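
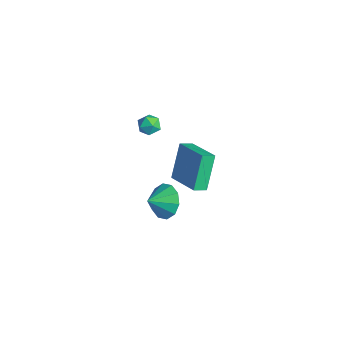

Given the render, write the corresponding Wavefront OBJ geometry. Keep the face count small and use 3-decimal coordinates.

v -2.19 1.295 -1.829
v -2.969 2.13 0.017
v -2.202 2.031 -2.166
v -2.98 2.866 -0.321
v -0.24 1.634 -1.159
v -1.018 2.469 0.686
v -0.251 2.37 -1.497
v -1.03 3.205 0.349
v -2.874 0.398 3.331
v -2.512 0.73 2.872
v -2.168 -0.43 3.288
v -1.806 -0.098 2.829
v -1.829 0.123 3.464
v -2.265 0.635 3.491
v -2.415 -0.335 2.669
v -2.851 0.177 2.696
v -2.228 0.278 2.463
v -1.866 0.561 2.954
v -2.814 -0.261 3.206
v -2.452 0.022 3.697
v -2.316 0.977 -3.929
v -1.943 1.553 -3.082
v -2.184 -0.077 -3.271
v -2.612 1.506 -3.023
v -3.169 1.257 -3.31
v -3.399 0.901 -3.834
v -3.216 0.574 -4.394
v -2.689 0.401 -4.776
v -2.02 0.448 -4.835
v -1.463 0.697 -4.548
v -1.233 1.053 -4.025
v -1.416 1.38 -3.465
f 2 4 1
f 5 2 1
f 1 4 3
f 3 5 1
f 2 8 4
f 6 2 5
f 6 8 2
f 4 8 3
f 7 5 3
f 3 8 7
f 7 6 5
f 8 6 7
f 9 20 14
f 9 14 10
f 9 10 16
f 9 16 19
f 9 19 20
f 10 14 18
f 14 20 13
f 20 19 11
f 19 16 15
f 16 10 17
f 12 18 13
f 12 13 11
f 12 11 15
f 12 15 17
f 12 17 18
f 13 18 14
f 11 13 20
f 15 11 19
f 17 15 16
f 18 17 10
f 22 21 24
f 22 24 23
f 24 21 25
f 24 25 23
f 25 21 26
f 25 26 23
f 26 21 27
f 26 27 23
f 27 21 28
f 27 28 23
f 28 21 29
f 28 29 23
f 29 21 30
f 29 30 23
f 30 21 31
f 30 31 23
f 31 21 32
f 31 32 23
f 32 21 22
f 32 22 23



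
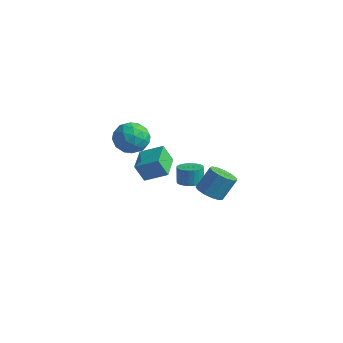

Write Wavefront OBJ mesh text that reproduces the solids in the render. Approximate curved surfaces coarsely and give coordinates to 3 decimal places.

v -2.095 -1.338 -4.677
v -2.539 -1.706 -3.49
v -3.096 0.203 -4.575
v -3.54 -0.165 -3.387
v -0.88 -0.595 -3.993
v -1.324 -0.963 -2.805
v -1.881 0.946 -3.89
v -2.325 0.578 -2.703
v 0.172 0.175 -4.541
v 0.942 0.363 -4.437
v 0.739 0.573 -3.314
v -0.032 0.385 -3.419
v 0.821 0.641 -4.511
v 0.618 0.851 -3.388
v 0.601 0.848 -4.589
v 0.398 1.058 -3.467
v 0.316 0.953 -4.661
v 0.113 1.163 -3.538
v 0.009 0.939 -4.714
v -0.194 1.149 -3.591
v -0.274 0.809 -4.74
v -0.477 1.019 -3.618
v -0.488 0.583 -4.737
v -0.692 0.792 -3.614
v -0.603 0.294 -4.704
v -0.806 0.504 -3.581
v -0.599 -0.013 -4.646
v -0.802 0.197 -3.523
v -0.478 -0.291 -4.572
v -0.681 -0.081 -3.449
v -0.258 -0.498 -4.493
v -0.461 -0.288 -3.371
v 0.027 -0.603 -4.422
v -0.176 -0.393 -3.299
v 0.334 -0.589 -4.369
v 0.131 -0.379 -3.246
v 0.617 -0.459 -4.342
v 0.414 -0.249 -3.22
v 0.832 -0.232 -4.346
v 0.628 -0.023 -3.223
v 0.946 0.056 -4.379
v 0.743 0.266 -3.256
v -3.943 0.17 -1.238
v -3.067 0.263 -2.067
v -4.433 -1.583 -1.953
v -3.557 -1.49 -2.782
v -3.273 -1.629 -1.615
v -2.97 -0.545 -1.173
v -4.53 -0.775 -2.847
v -4.227 0.309 -2.405
v -3.43 -0.321 -3.061
v -2.653 -0.849 -2.3
v -4.847 -0.471 -1.72
v -4.07 -0.999 -0.959
v -3.462 0.371 -1.59
v -4.038 -1.691 -2.43
v -3.871 -1.772 -1.745
v -3.356 -1.718 -2.232
v -3.405 -0.104 -1.064
v -2.89 -0.05 -1.551
v -3.011 -1.162 -1.286
v -4.61 -1.27 -2.469
v -4.095 -1.216 -2.956
v -4.144 0.398 -1.788
v -3.629 0.452 -2.275
v -4.489 -0.158 -2.734
v -3.16 0.082 -2.661
v -3.449 -0.949 -3.082
v -4.02 -0.528 -3.12
v -3.842 0.109 -2.86
v -2.704 -0.228 -2.214
v -2.992 -1.259 -2.634
v -2.825 -1.34 -1.948
v -2.647 -0.703 -1.688
v -2.917 -0.571 -2.798
v -4.508 -0.061 -1.386
v -4.796 -1.092 -1.806
v -4.853 -0.617 -2.332
v -4.675 0.02 -2.072
v -4.051 -0.371 -0.938
v -4.34 -1.402 -1.359
v -3.658 -1.429 -1.16
v -3.48 -0.792 -0.9
v -4.583 -0.749 -1.222
v 3.647 -2.154 -2.631
v 4.427 -1.921 -2.964
v 4.753 -1.092 -1.623
v 3.973 -1.326 -1.289
v 4.105 -1.57 -3.103
v 4.431 -0.741 -1.762
v 3.638 -1.405 -3.092
v 3.964 -0.576 -1.75
v 3.173 -1.477 -2.934
v 3.499 -0.649 -1.592
v 2.859 -1.765 -2.68
v 3.185 -0.936 -1.338
v 2.795 -2.176 -2.41
v 3.121 -1.348 -1.069
v 3.002 -2.581 -2.211
v 3.328 -1.752 -0.869
v 3.413 -2.849 -2.144
v 3.739 -2.021 -0.803
v 3.899 -2.898 -2.233
v 4.225 -2.069 -0.891
v 4.304 -2.71 -2.447
v 4.63 -1.881 -1.106
v 4.501 -2.346 -2.72
v 4.827 -1.517 -1.379
f 2 4 1
f 5 2 1
f 1 4 3
f 3 5 1
f 2 8 4
f 6 2 5
f 6 8 2
f 4 8 3
f 7 5 3
f 3 8 7
f 7 6 5
f 8 6 7
f 10 9 13
f 10 13 11
f 11 13 14
f 11 14 12
f 13 9 15
f 13 15 14
f 14 15 16
f 14 16 12
f 15 9 17
f 15 17 16
f 16 17 18
f 16 18 12
f 17 9 19
f 17 19 18
f 18 19 20
f 18 20 12
f 19 9 21
f 19 21 20
f 20 21 22
f 20 22 12
f 21 9 23
f 21 23 22
f 22 23 24
f 22 24 12
f 23 9 25
f 23 25 24
f 24 25 26
f 24 26 12
f 25 9 27
f 25 27 26
f 26 27 28
f 26 28 12
f 27 9 29
f 27 29 28
f 28 29 30
f 28 30 12
f 29 9 31
f 29 31 30
f 30 31 32
f 30 32 12
f 31 9 33
f 31 33 32
f 32 33 34
f 32 34 12
f 33 9 35
f 33 35 34
f 34 35 36
f 34 36 12
f 35 9 37
f 35 37 36
f 36 37 38
f 36 38 12
f 37 9 39
f 37 39 38
f 38 39 40
f 38 40 12
f 39 9 41
f 39 41 40
f 40 41 42
f 40 42 12
f 41 9 10
f 41 10 42
f 42 10 11
f 42 11 12
f 43 80 59
f 80 54 83
f 59 83 48
f 80 83 59
f 43 59 55
f 59 48 60
f 55 60 44
f 59 60 55
f 43 55 64
f 55 44 65
f 64 65 50
f 55 65 64
f 43 64 76
f 64 50 79
f 76 79 53
f 64 79 76
f 43 76 80
f 76 53 84
f 80 84 54
f 76 84 80
f 44 60 71
f 60 48 74
f 71 74 52
f 60 74 71
f 48 83 61
f 83 54 82
f 61 82 47
f 83 82 61
f 54 84 81
f 84 53 77
f 81 77 45
f 84 77 81
f 53 79 78
f 79 50 66
f 78 66 49
f 79 66 78
f 50 65 70
f 65 44 67
f 70 67 51
f 65 67 70
f 46 72 58
f 72 52 73
f 58 73 47
f 72 73 58
f 46 58 56
f 58 47 57
f 56 57 45
f 58 57 56
f 46 56 63
f 56 45 62
f 63 62 49
f 56 62 63
f 46 63 68
f 63 49 69
f 68 69 51
f 63 69 68
f 46 68 72
f 68 51 75
f 72 75 52
f 68 75 72
f 47 73 61
f 73 52 74
f 61 74 48
f 73 74 61
f 45 57 81
f 57 47 82
f 81 82 54
f 57 82 81
f 49 62 78
f 62 45 77
f 78 77 53
f 62 77 78
f 51 69 70
f 69 49 66
f 70 66 50
f 69 66 70
f 52 75 71
f 75 51 67
f 71 67 44
f 75 67 71
f 86 85 89
f 86 89 87
f 87 89 90
f 87 90 88
f 89 85 91
f 89 91 90
f 90 91 92
f 90 92 88
f 91 85 93
f 91 93 92
f 92 93 94
f 92 94 88
f 93 85 95
f 93 95 94
f 94 95 96
f 94 96 88
f 95 85 97
f 95 97 96
f 96 97 98
f 96 98 88
f 97 85 99
f 97 99 98
f 98 99 100
f 98 100 88
f 99 85 101
f 99 101 100
f 100 101 102
f 100 102 88
f 101 85 103
f 101 103 102
f 102 103 104
f 102 104 88
f 103 85 105
f 103 105 104
f 104 105 106
f 104 106 88
f 105 85 107
f 105 107 106
f 106 107 108
f 106 108 88
f 107 85 86
f 107 86 108
f 108 86 87
f 108 87 88



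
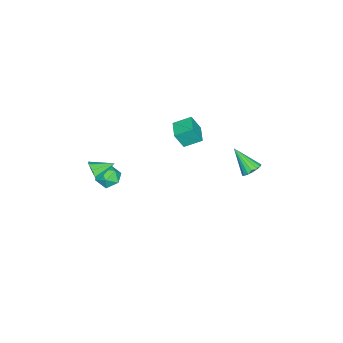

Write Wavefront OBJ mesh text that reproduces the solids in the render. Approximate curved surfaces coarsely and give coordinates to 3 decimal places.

v 1.087 3.749 2.22
v 1.301 4.103 2.612
v 0.793 2.711 3.32
v 1.037 4.168 2.603
v 0.784 4.138 2.506
v 0.6 4.018 2.344
v 0.528 3.836 2.153
v 0.584 3.635 1.978
v 0.756 3.459 1.858
v 1.003 3.35 1.822
v 1.27 3.333 1.876
v 1.495 3.41 2.01
v 1.626 3.565 2.192
v 1.634 3.763 2.38
v 1.517 3.957 2.532
v 3.442 -3.688 1.622
v 3.827 -3.61 2.102
v 2.798 -2.812 1.998
v 3.956 -3.375 1.773
v 3.844 -3.285 1.374
v 3.544 -3.384 1.091
v 3.197 -3.625 1.056
v 2.964 -3.895 1.286
v 2.955 -4.068 1.673
v 3.174 -4.063 2.036
v 3.519 -3.882 2.206
v -0.168 -0.37 2.547
v 0.071 -0.785 3.515
v -0.55 0.481 3.007
v -0.311 0.066 3.974
v 0.771 0.074 2.506
v 1.01 -0.341 3.473
v 0.389 0.925 2.965
v 0.628 0.51 3.933
v 1.644 -2.957 0.041
v 2.092 -3.093 0.609
v 2.148 -3.847 -0.569
v 2.596 -3.983 -0.001
v 1.876 -4.125 0.056
v 1.565 -3.575 0.433
v 2.675 -3.365 -0.393
v 2.364 -2.815 -0.016
v 2.73 -3.345 0.341
v 2.236 -3.815 0.618
v 2.004 -3.125 -0.578
v 1.51 -3.595 -0.301
f 2 1 4
f 2 4 3
f 4 1 5
f 4 5 3
f 5 1 6
f 5 6 3
f 6 1 7
f 6 7 3
f 7 1 8
f 7 8 3
f 8 1 9
f 8 9 3
f 9 1 10
f 9 10 3
f 10 1 11
f 10 11 3
f 11 1 12
f 11 12 3
f 12 1 13
f 12 13 3
f 13 1 14
f 13 14 3
f 14 1 15
f 14 15 3
f 15 1 2
f 15 2 3
f 17 16 19
f 17 19 18
f 19 16 20
f 19 20 18
f 20 16 21
f 20 21 18
f 21 16 22
f 21 22 18
f 22 16 23
f 22 23 18
f 23 16 24
f 23 24 18
f 24 16 25
f 24 25 18
f 25 16 26
f 25 26 18
f 26 16 17
f 26 17 18
f 28 30 27
f 31 28 27
f 27 30 29
f 29 31 27
f 28 34 30
f 32 28 31
f 32 34 28
f 30 34 29
f 33 31 29
f 29 34 33
f 33 32 31
f 34 32 33
f 35 46 40
f 35 40 36
f 35 36 42
f 35 42 45
f 35 45 46
f 36 40 44
f 40 46 39
f 46 45 37
f 45 42 41
f 42 36 43
f 38 44 39
f 38 39 37
f 38 37 41
f 38 41 43
f 38 43 44
f 39 44 40
f 37 39 46
f 41 37 45
f 43 41 42
f 44 43 36



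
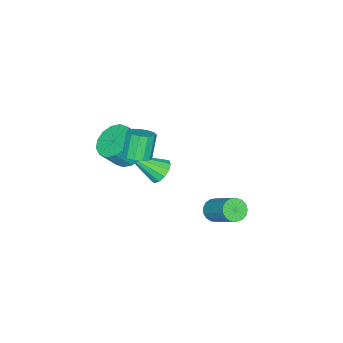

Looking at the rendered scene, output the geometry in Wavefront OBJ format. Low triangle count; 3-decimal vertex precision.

v 2.45 -1.199 0.149
v 3.016 -0.969 0.47
v 2.396 -1.09 1.651
v 1.83 -1.321 1.331
v 2.8 -0.655 0.389
v 2.18 -0.777 1.57
v 2.474 -0.515 0.232
v 1.854 -0.636 1.414
v 2.139 -0.592 0.049
v 1.52 -0.713 1.23
v 1.904 -0.861 -0.103
v 1.284 -0.982 1.079
v 1.842 -1.238 -0.174
v 1.222 -1.359 1.008
v 1.972 -1.603 -0.143
v 1.353 -1.724 1.039
v 2.255 -1.84 -0.019
v 1.635 -1.961 1.163
v 2.599 -1.873 0.158
v 1.98 -1.994 1.34
v 2.896 -1.692 0.333
v 2.276 -1.814 1.515
v 3.052 -1.355 0.449
v 2.432 -1.477 1.631
v 0.456 1.772 -4.076
v 0.783 2.061 -4.545
v 1.39 3.437 -3.272
v 1.064 3.148 -2.804
v 0.507 2.193 -4.556
v 1.114 3.569 -3.283
v 0.219 2.229 -4.457
v 0.826 3.605 -3.184
v -0.014 2.16 -4.271
v 0.593 3.535 -2.998
v -0.14 2.002 -4.04
v 0.467 3.377 -2.767
v -0.129 1.791 -3.818
v 0.478 3.167 -2.545
v 0.017 1.576 -3.655
v 0.624 2.952 -2.382
v 0.262 1.406 -3.588
v 0.87 2.782 -2.316
v 0.553 1.32 -3.634
v 1.16 2.696 -2.361
v 0.821 1.337 -3.78
v 1.428 2.713 -2.508
v 1.006 1.454 -3.995
v 1.613 2.83 -2.722
v 1.065 1.644 -4.228
v 1.672 3.02 -2.955
v 0.984 1.863 -4.427
v 1.591 3.239 -3.154
v -1.18 -2.171 -4.469
v -0.518 -1.849 -4.547
v -0.32 -3.609 -3.091
v -0.706 -1.656 -4.228
v -1.044 -1.627 -3.986
v -1.425 -1.77 -3.898
v -1.729 -2.04 -3.99
v -1.858 -2.352 -4.235
v -1.772 -2.606 -4.554
v -1.498 -2.722 -4.846
v -1.123 -2.663 -5.019
v -0.766 -2.448 -5.016
v -0.54 -2.144 -4.841
v 0.673 -2.718 -1.593
v 1.084 -3.417 -2.177
v 1.719 -3.901 -1.151
v 1.307 -3.202 -0.567
v 1.414 -3.019 -2.193
v 2.048 -3.503 -1.167
v 1.545 -2.539 -2.048
v 2.18 -3.023 -1.022
v 1.442 -2.108 -1.781
v 2.077 -2.592 -0.755
v 1.134 -1.84 -1.464
v 1.768 -2.324 -0.438
v 0.701 -1.807 -1.181
v 1.336 -2.291 -0.155
v 0.261 -2.019 -1.009
v 0.896 -2.503 0.017
v -0.068 -2.417 -0.993
v 0.566 -2.901 0.033
v -0.2 -2.897 -1.138
v 0.435 -3.381 -0.112
v -0.097 -3.328 -1.405
v 0.538 -3.812 -0.379
v 0.212 -3.596 -1.722
v 0.846 -4.08 -0.696
v 0.644 -3.629 -2.005
v 1.279 -4.113 -0.979
f 2 1 5
f 2 5 3
f 3 5 6
f 3 6 4
f 5 1 7
f 5 7 6
f 6 7 8
f 6 8 4
f 7 1 9
f 7 9 8
f 8 9 10
f 8 10 4
f 9 1 11
f 9 11 10
f 10 11 12
f 10 12 4
f 11 1 13
f 11 13 12
f 12 13 14
f 12 14 4
f 13 1 15
f 13 15 14
f 14 15 16
f 14 16 4
f 15 1 17
f 15 17 16
f 16 17 18
f 16 18 4
f 17 1 19
f 17 19 18
f 18 19 20
f 18 20 4
f 19 1 21
f 19 21 20
f 20 21 22
f 20 22 4
f 21 1 23
f 21 23 22
f 22 23 24
f 22 24 4
f 23 1 2
f 23 2 24
f 24 2 3
f 24 3 4
f 26 25 29
f 26 29 27
f 27 29 30
f 27 30 28
f 29 25 31
f 29 31 30
f 30 31 32
f 30 32 28
f 31 25 33
f 31 33 32
f 32 33 34
f 32 34 28
f 33 25 35
f 33 35 34
f 34 35 36
f 34 36 28
f 35 25 37
f 35 37 36
f 36 37 38
f 36 38 28
f 37 25 39
f 37 39 38
f 38 39 40
f 38 40 28
f 39 25 41
f 39 41 40
f 40 41 42
f 40 42 28
f 41 25 43
f 41 43 42
f 42 43 44
f 42 44 28
f 43 25 45
f 43 45 44
f 44 45 46
f 44 46 28
f 45 25 47
f 45 47 46
f 46 47 48
f 46 48 28
f 47 25 49
f 47 49 48
f 48 49 50
f 48 50 28
f 49 25 51
f 49 51 50
f 50 51 52
f 50 52 28
f 51 25 26
f 51 26 52
f 52 26 27
f 52 27 28
f 54 53 56
f 54 56 55
f 56 53 57
f 56 57 55
f 57 53 58
f 57 58 55
f 58 53 59
f 58 59 55
f 59 53 60
f 59 60 55
f 60 53 61
f 60 61 55
f 61 53 62
f 61 62 55
f 62 53 63
f 62 63 55
f 63 53 64
f 63 64 55
f 64 53 65
f 64 65 55
f 65 53 54
f 65 54 55
f 67 66 70
f 67 70 68
f 68 70 71
f 68 71 69
f 70 66 72
f 70 72 71
f 71 72 73
f 71 73 69
f 72 66 74
f 72 74 73
f 73 74 75
f 73 75 69
f 74 66 76
f 74 76 75
f 75 76 77
f 75 77 69
f 76 66 78
f 76 78 77
f 77 78 79
f 77 79 69
f 78 66 80
f 78 80 79
f 79 80 81
f 79 81 69
f 80 66 82
f 80 82 81
f 81 82 83
f 81 83 69
f 82 66 84
f 82 84 83
f 83 84 85
f 83 85 69
f 84 66 86
f 84 86 85
f 85 86 87
f 85 87 69
f 86 66 88
f 86 88 87
f 87 88 89
f 87 89 69
f 88 66 90
f 88 90 89
f 89 90 91
f 89 91 69
f 90 66 67
f 90 67 91
f 91 67 68
f 91 68 69



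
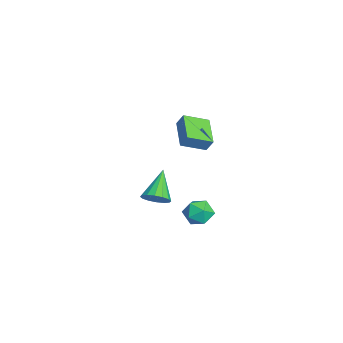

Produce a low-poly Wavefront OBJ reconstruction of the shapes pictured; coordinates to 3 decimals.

v 2.346 3.074 -1.33
v 2.867 3.73 -0.964
v 3.353 2.87 -2.396
v 3.874 3.526 -2.03
v 3.763 2.732 -1.59
v 3.141 2.858 -0.931
v 3.079 3.742 -2.429
v 2.457 3.868 -1.77
v 3.32 4.143 -1.643
v 3.743 3.519 -1.124
v 2.477 3.081 -2.236
v 2.9 2.457 -1.717
v 0.999 2.34 3.842
v 1.242 2.678 4.572
v 0.778 3.704 3.284
v 1.021 4.042 4.014
v 2.739 2.378 3.246
v 2.982 2.716 3.976
v 2.518 3.742 2.688
v 2.761 4.08 3.418
v -1.448 1.422 -3.618
v -0.973 2.092 -3.363
v -2.932 1.958 -2.262
v -1.222 2.248 -3.697
v -1.532 2.182 -4.01
v -1.819 1.913 -4.218
v -2.007 1.512 -4.265
v -2.045 1.087 -4.139
v -1.923 0.752 -3.873
v -1.674 0.596 -3.538
v -1.364 0.661 -3.225
v -1.077 0.93 -3.017
v -0.889 1.331 -2.97
v -0.851 1.756 -3.097
f 1 12 6
f 1 6 2
f 1 2 8
f 1 8 11
f 1 11 12
f 2 6 10
f 6 12 5
f 12 11 3
f 11 8 7
f 8 2 9
f 4 10 5
f 4 5 3
f 4 3 7
f 4 7 9
f 4 9 10
f 5 10 6
f 3 5 12
f 7 3 11
f 9 7 8
f 10 9 2
f 14 16 13
f 17 14 13
f 13 16 15
f 15 17 13
f 14 20 16
f 18 14 17
f 18 20 14
f 16 20 15
f 19 17 15
f 15 20 19
f 19 18 17
f 20 18 19
f 22 21 24
f 22 24 23
f 24 21 25
f 24 25 23
f 25 21 26
f 25 26 23
f 26 21 27
f 26 27 23
f 27 21 28
f 27 28 23
f 28 21 29
f 28 29 23
f 29 21 30
f 29 30 23
f 30 21 31
f 30 31 23
f 31 21 32
f 31 32 23
f 32 21 33
f 32 33 23
f 33 21 34
f 33 34 23
f 34 21 22
f 34 22 23



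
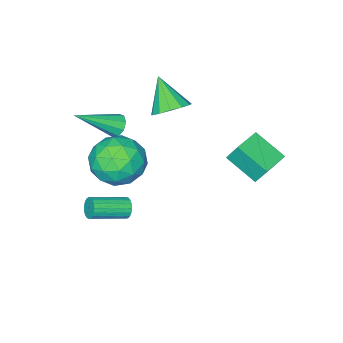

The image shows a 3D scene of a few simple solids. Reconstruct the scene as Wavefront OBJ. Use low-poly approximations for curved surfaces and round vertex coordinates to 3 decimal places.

v 1.211 -1.418 2.48
v 1.567 -1.273 2.074
v 2.809 -2.102 3.64
v 1.518 -0.98 2.315
v 1.325 -0.891 2.634
v 1.078 -1.049 2.881
v 0.893 -1.38 2.94
v 0.857 -1.728 2.785
v 0.986 -1.931 2.487
v 1.22 -1.894 2.186
v 1.45 -1.634 2.023
v -1.087 -0.828 2.49
v -0.622 -0.358 3.024
v -1.373 -1.932 3.71
v -1.072 -0.2 3.062
v -1.527 -0.241 2.918
v -1.843 -0.468 2.639
v -1.918 -0.81 2.312
v -1.73 -1.157 2.042
v -1.338 -1.401 1.914
v -0.866 -1.462 1.968
v -0.465 -1.322 2.189
v -0.261 -1.025 2.505
v -0.319 -0.666 2.816
v -2.653 1.741 1.172
v -2.786 2.22 2.086
v -2.933 3.101 0.418
v -3.065 3.58 1.331
v -1.395 2.02 1.209
v -1.527 2.499 2.122
v -1.674 3.38 0.454
v -1.807 3.859 1.368
v 1.471 0.091 2.169
v 2.598 0.302 1.723
v 1.262 -1.442 0.917
v 2.389 -1.231 0.471
v 2.251 -1.655 1.617
v 2.38 -0.708 2.391
v 1.48 -0.432 0.249
v 1.609 0.515 1.023
v 2.604 -0.022 0.536
v 3.08 -0.777 1.382
v 0.78 -0.363 1.258
v 1.256 -1.118 2.104
v 2.053 0.331 2.056
v 1.807 -1.471 0.584
v 1.726 -1.72 1.258
v 2.388 -1.596 0.996
v 1.924 -0.262 2.449
v 2.587 -0.138 2.187
v 2.383 -1.289 2.124
v 1.273 -1.002 0.453
v 1.936 -0.878 0.191
v 1.472 0.456 1.644
v 2.134 0.58 1.382
v 1.477 0.149 0.516
v 2.718 0.265 1.096
v 2.596 -0.636 0.36
v 2.062 -0.167 0.23
v 2.137 0.39 0.685
v 2.998 -0.179 1.593
v 2.876 -1.08 0.857
v 2.794 -1.33 1.531
v 2.87 -0.773 1.986
v 3.002 -0.369 0.896
v 0.984 -0.06 1.783
v 0.862 -0.961 1.047
v 0.99 -0.367 0.654
v 1.066 0.19 1.109
v 1.264 -0.504 2.28
v 1.142 -1.405 1.544
v 1.723 -1.53 1.955
v 1.798 -0.973 2.41
v 0.858 -0.771 1.744
v 1.815 -0.242 -1.589
v 2.042 -0.032 -1.982
v 3.452 -0.628 -1.484
v 3.225 -0.838 -1.091
v 2.055 0.118 -1.839
v 3.466 -0.478 -1.341
v 2.027 0.206 -1.653
v 3.437 -0.39 -1.155
v 1.962 0.217 -1.456
v 3.372 -0.379 -0.958
v 1.871 0.148 -1.282
v 3.282 -0.448 -0.784
v 1.771 0.012 -1.161
v 3.181 -0.584 -0.663
v 1.678 -0.168 -1.114
v 3.089 -0.764 -0.616
v 1.609 -0.361 -1.149
v 3.02 -0.957 -0.651
v 1.576 -0.533 -1.26
v 2.986 -1.129 -0.762
v 1.584 -0.655 -1.429
v 2.994 -1.251 -0.931
v 1.631 -0.706 -1.624
v 3.042 -1.302 -1.126
v 1.711 -0.676 -1.814
v 3.121 -1.272 -1.316
v 1.808 -0.572 -1.965
v 3.219 -1.167 -1.467
v 1.907 -0.41 -2.051
v 3.317 -1.006 -1.553
v 1.99 -0.219 -2.057
v 3.4 -0.815 -1.559
f 2 1 4
f 2 4 3
f 4 1 5
f 4 5 3
f 5 1 6
f 5 6 3
f 6 1 7
f 6 7 3
f 7 1 8
f 7 8 3
f 8 1 9
f 8 9 3
f 9 1 10
f 9 10 3
f 10 1 11
f 10 11 3
f 11 1 2
f 11 2 3
f 13 12 15
f 13 15 14
f 15 12 16
f 15 16 14
f 16 12 17
f 16 17 14
f 17 12 18
f 17 18 14
f 18 12 19
f 18 19 14
f 19 12 20
f 19 20 14
f 20 12 21
f 20 21 14
f 21 12 22
f 21 22 14
f 22 12 23
f 22 23 14
f 23 12 24
f 23 24 14
f 24 12 13
f 24 13 14
f 26 28 25
f 29 26 25
f 25 28 27
f 27 29 25
f 26 32 28
f 30 26 29
f 30 32 26
f 28 32 27
f 31 29 27
f 27 32 31
f 31 30 29
f 32 30 31
f 33 70 49
f 70 44 73
f 49 73 38
f 70 73 49
f 33 49 45
f 49 38 50
f 45 50 34
f 49 50 45
f 33 45 54
f 45 34 55
f 54 55 40
f 45 55 54
f 33 54 66
f 54 40 69
f 66 69 43
f 54 69 66
f 33 66 70
f 66 43 74
f 70 74 44
f 66 74 70
f 34 50 61
f 50 38 64
f 61 64 42
f 50 64 61
f 38 73 51
f 73 44 72
f 51 72 37
f 73 72 51
f 44 74 71
f 74 43 67
f 71 67 35
f 74 67 71
f 43 69 68
f 69 40 56
f 68 56 39
f 69 56 68
f 40 55 60
f 55 34 57
f 60 57 41
f 55 57 60
f 36 62 48
f 62 42 63
f 48 63 37
f 62 63 48
f 36 48 46
f 48 37 47
f 46 47 35
f 48 47 46
f 36 46 53
f 46 35 52
f 53 52 39
f 46 52 53
f 36 53 58
f 53 39 59
f 58 59 41
f 53 59 58
f 36 58 62
f 58 41 65
f 62 65 42
f 58 65 62
f 37 63 51
f 63 42 64
f 51 64 38
f 63 64 51
f 35 47 71
f 47 37 72
f 71 72 44
f 47 72 71
f 39 52 68
f 52 35 67
f 68 67 43
f 52 67 68
f 41 59 60
f 59 39 56
f 60 56 40
f 59 56 60
f 42 65 61
f 65 41 57
f 61 57 34
f 65 57 61
f 76 75 79
f 76 79 77
f 77 79 80
f 77 80 78
f 79 75 81
f 79 81 80
f 80 81 82
f 80 82 78
f 81 75 83
f 81 83 82
f 82 83 84
f 82 84 78
f 83 75 85
f 83 85 84
f 84 85 86
f 84 86 78
f 85 75 87
f 85 87 86
f 86 87 88
f 86 88 78
f 87 75 89
f 87 89 88
f 88 89 90
f 88 90 78
f 89 75 91
f 89 91 90
f 90 91 92
f 90 92 78
f 91 75 93
f 91 93 92
f 92 93 94
f 92 94 78
f 93 75 95
f 93 95 94
f 94 95 96
f 94 96 78
f 95 75 97
f 95 97 96
f 96 97 98
f 96 98 78
f 97 75 99
f 97 99 98
f 98 99 100
f 98 100 78
f 99 75 101
f 99 101 100
f 100 101 102
f 100 102 78
f 101 75 103
f 101 103 102
f 102 103 104
f 102 104 78
f 103 75 105
f 103 105 104
f 104 105 106
f 104 106 78
f 105 75 76
f 105 76 106
f 106 76 77
f 106 77 78



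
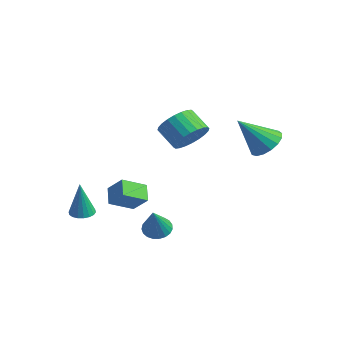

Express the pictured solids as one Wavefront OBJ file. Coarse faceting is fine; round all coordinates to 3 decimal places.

v 0.674 -2.888 -2.984
v 0.348 -4.053 -2.362
v -0.021 -2.409 -2.449
v -0.347 -3.574 -1.827
v 1.467 -2.666 -2.153
v 1.141 -3.831 -1.531
v 0.772 -2.187 -1.618
v 0.446 -3.352 -0.996
v -1.4 2.247 -0.841
v -0.84 2.515 -0.007
v -1.96 2.421 0.775
v -2.52 2.153 -0.059
v -0.963 2.879 -0.14
v -2.084 2.784 0.643
v -1.153 3.145 -0.379
v -2.273 3.051 0.403
v -1.38 3.276 -0.689
v -2.501 3.182 0.093
v -1.61 3.249 -1.022
v -2.731 3.155 -0.24
v -1.808 3.07 -1.328
v -2.929 2.976 -0.545
v -1.944 2.766 -1.559
v -3.065 2.672 -0.777
v -1.998 2.383 -1.681
v -3.118 2.289 -0.899
v -1.96 1.979 -1.675
v -3.08 1.885 -0.893
v -1.836 1.616 -1.543
v -2.957 1.521 -0.76
v -1.647 1.349 -1.303
v -2.767 1.255 -0.521
v -1.419 1.218 -0.993
v -2.54 1.124 -0.211
v -1.189 1.245 -0.66
v -2.31 1.151 0.122
v -0.991 1.424 -0.355
v -2.112 1.33 0.428
v -0.855 1.728 -0.123
v -1.976 1.634 0.659
v -0.802 2.111 -0.001
v -1.922 2.017 0.781
v 1.98 -2.55 -3.769
v 2.631 -2.315 -3.925
v 2.62 -3.29 -2.211
v 2.52 -2.089 -3.772
v 2.315 -1.942 -3.618
v 2.052 -1.901 -3.49
v 1.776 -1.971 -3.41
v 1.536 -2.142 -3.393
v 1.373 -2.383 -3.44
v 1.314 -2.653 -3.544
v 1.371 -2.905 -3.687
v 1.532 -3.096 -3.845
v 1.772 -3.192 -3.989
v 2.047 -3.177 -4.095
v 2.31 -3.053 -4.144
v 2.517 -2.843 -4.129
v 2.63 -2.581 -4.052
v 3.743 2.417 0.803
v 4.341 1.732 0.566
v 3.037 1.263 2.357
v 4.574 1.982 0.858
v 4.617 2.332 1.137
v 4.46 2.702 1.34
v 4.138 3.006 1.42
v 3.726 3.175 1.358
v 3.317 3.171 1.17
v 3.006 2.994 0.897
v 2.864 2.684 0.603
v 2.923 2.314 0.354
v 3.17 1.967 0.209
v 3.548 1.723 0.199
v 3.971 1.638 0.328
v -2.422 -3.542 -4.351
v -2.062 -4.069 -4.405
v -2.358 -3.698 -2.389
v -1.868 -3.86 -4.395
v -1.784 -3.589 -4.376
v -1.826 -3.308 -4.352
v -1.986 -3.074 -4.328
v -2.232 -2.932 -4.309
v -2.516 -2.911 -4.298
v -2.781 -3.015 -4.298
v -2.975 -3.223 -4.308
v -3.06 -3.495 -4.327
v -3.018 -3.775 -4.351
v -2.858 -4.01 -4.375
v -2.611 -4.152 -4.394
v -2.328 -4.173 -4.405
f 2 4 1
f 5 2 1
f 1 4 3
f 3 5 1
f 2 8 4
f 6 2 5
f 6 8 2
f 4 8 3
f 7 5 3
f 3 8 7
f 7 6 5
f 8 6 7
f 10 9 13
f 10 13 11
f 11 13 14
f 11 14 12
f 13 9 15
f 13 15 14
f 14 15 16
f 14 16 12
f 15 9 17
f 15 17 16
f 16 17 18
f 16 18 12
f 17 9 19
f 17 19 18
f 18 19 20
f 18 20 12
f 19 9 21
f 19 21 20
f 20 21 22
f 20 22 12
f 21 9 23
f 21 23 22
f 22 23 24
f 22 24 12
f 23 9 25
f 23 25 24
f 24 25 26
f 24 26 12
f 25 9 27
f 25 27 26
f 26 27 28
f 26 28 12
f 27 9 29
f 27 29 28
f 28 29 30
f 28 30 12
f 29 9 31
f 29 31 30
f 30 31 32
f 30 32 12
f 31 9 33
f 31 33 32
f 32 33 34
f 32 34 12
f 33 9 35
f 33 35 34
f 34 35 36
f 34 36 12
f 35 9 37
f 35 37 36
f 36 37 38
f 36 38 12
f 37 9 39
f 37 39 38
f 38 39 40
f 38 40 12
f 39 9 41
f 39 41 40
f 40 41 42
f 40 42 12
f 41 9 10
f 41 10 42
f 42 10 11
f 42 11 12
f 44 43 46
f 44 46 45
f 46 43 47
f 46 47 45
f 47 43 48
f 47 48 45
f 48 43 49
f 48 49 45
f 49 43 50
f 49 50 45
f 50 43 51
f 50 51 45
f 51 43 52
f 51 52 45
f 52 43 53
f 52 53 45
f 53 43 54
f 53 54 45
f 54 43 55
f 54 55 45
f 55 43 56
f 55 56 45
f 56 43 57
f 56 57 45
f 57 43 58
f 57 58 45
f 58 43 59
f 58 59 45
f 59 43 44
f 59 44 45
f 61 60 63
f 61 63 62
f 63 60 64
f 63 64 62
f 64 60 65
f 64 65 62
f 65 60 66
f 65 66 62
f 66 60 67
f 66 67 62
f 67 60 68
f 67 68 62
f 68 60 69
f 68 69 62
f 69 60 70
f 69 70 62
f 70 60 71
f 70 71 62
f 71 60 72
f 71 72 62
f 72 60 73
f 72 73 62
f 73 60 74
f 73 74 62
f 74 60 61
f 74 61 62
f 76 75 78
f 76 78 77
f 78 75 79
f 78 79 77
f 79 75 80
f 79 80 77
f 80 75 81
f 80 81 77
f 81 75 82
f 81 82 77
f 82 75 83
f 82 83 77
f 83 75 84
f 83 84 77
f 84 75 85
f 84 85 77
f 85 75 86
f 85 86 77
f 86 75 87
f 86 87 77
f 87 75 88
f 87 88 77
f 88 75 89
f 88 89 77
f 89 75 90
f 89 90 77
f 90 75 76
f 90 76 77



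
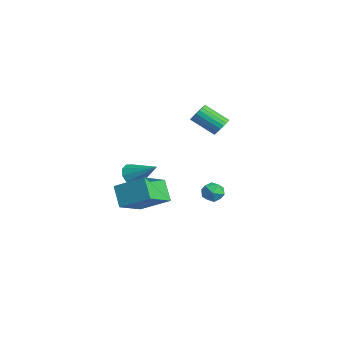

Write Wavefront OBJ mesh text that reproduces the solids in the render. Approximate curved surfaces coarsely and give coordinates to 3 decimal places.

v -2.768 3.91 2.088
v -2.513 4.218 2.65
v -3.398 3.078 3.675
v -3.652 2.77 3.112
v -2.755 4.366 2.605
v -3.64 3.226 3.63
v -2.999 4.435 2.471
v -3.884 3.295 3.496
v -3.203 4.413 2.271
v -4.088 3.273 3.296
v -3.332 4.304 2.039
v -4.217 3.164 3.064
v -3.363 4.127 1.815
v -4.248 2.987 2.84
v -3.291 3.913 1.638
v -4.176 2.773 2.663
v -3.129 3.698 1.539
v -4.014 2.558 2.564
v -2.904 3.52 1.535
v -3.789 2.38 2.56
v -2.656 3.409 1.627
v -3.541 2.269 2.652
v -2.427 3.385 1.798
v -3.312 2.245 2.823
v -2.257 3.451 2.019
v -3.141 2.312 3.044
v -2.175 3.597 2.252
v -3.06 2.458 3.277
v -2.195 3.798 2.456
v -3.08 2.658 3.481
v -2.315 4.017 2.597
v -3.2 2.877 3.622
v 3.883 -4.63 0.369
v 2.913 -4.6 1.474
v 2.858 -3.097 -0.572
v 1.889 -3.067 0.533
v 4.991 -3.313 1.307
v 4.022 -3.283 2.412
v 3.967 -1.78 0.366
v 2.997 -1.75 1.471
v 1.689 1.572 -0.584
v 2.357 1.768 -0.884
v 2.263 0.852 0.224
v 2.931 1.048 -0.076
v 2.526 1.557 0.311
v 2.171 2.002 -0.188
v 2.449 0.618 -0.472
v 2.094 1.063 -0.971
v 2.826 1.178 -0.814
v 2.873 1.758 -0.331
v 1.747 0.862 -0.329
v 1.794 1.442 0.154
v -3.043 -1.435 -0.996
v -2.642 -1.185 -1.703
v -1.737 -0.445 0.096
v -3.009 -0.827 -1.589
v -3.389 -0.7 -1.249
v -3.637 -0.855 -0.812
v -3.658 -1.231 -0.446
v -3.445 -1.685 -0.29
v -3.078 -2.043 -0.404
v -2.698 -2.169 -0.744
v -2.45 -2.015 -1.18
v -2.429 -1.639 -1.547
f 2 1 5
f 2 5 3
f 3 5 6
f 3 6 4
f 5 1 7
f 5 7 6
f 6 7 8
f 6 8 4
f 7 1 9
f 7 9 8
f 8 9 10
f 8 10 4
f 9 1 11
f 9 11 10
f 10 11 12
f 10 12 4
f 11 1 13
f 11 13 12
f 12 13 14
f 12 14 4
f 13 1 15
f 13 15 14
f 14 15 16
f 14 16 4
f 15 1 17
f 15 17 16
f 16 17 18
f 16 18 4
f 17 1 19
f 17 19 18
f 18 19 20
f 18 20 4
f 19 1 21
f 19 21 20
f 20 21 22
f 20 22 4
f 21 1 23
f 21 23 22
f 22 23 24
f 22 24 4
f 23 1 25
f 23 25 24
f 24 25 26
f 24 26 4
f 25 1 27
f 25 27 26
f 26 27 28
f 26 28 4
f 27 1 29
f 27 29 28
f 28 29 30
f 28 30 4
f 29 1 31
f 29 31 30
f 30 31 32
f 30 32 4
f 31 1 2
f 31 2 32
f 32 2 3
f 32 3 4
f 34 36 33
f 37 34 33
f 33 36 35
f 35 37 33
f 34 40 36
f 38 34 37
f 38 40 34
f 36 40 35
f 39 37 35
f 35 40 39
f 39 38 37
f 40 38 39
f 41 52 46
f 41 46 42
f 41 42 48
f 41 48 51
f 41 51 52
f 42 46 50
f 46 52 45
f 52 51 43
f 51 48 47
f 48 42 49
f 44 50 45
f 44 45 43
f 44 43 47
f 44 47 49
f 44 49 50
f 45 50 46
f 43 45 52
f 47 43 51
f 49 47 48
f 50 49 42
f 54 53 56
f 54 56 55
f 56 53 57
f 56 57 55
f 57 53 58
f 57 58 55
f 58 53 59
f 58 59 55
f 59 53 60
f 59 60 55
f 60 53 61
f 60 61 55
f 61 53 62
f 61 62 55
f 62 53 63
f 62 63 55
f 63 53 64
f 63 64 55
f 64 53 54
f 64 54 55



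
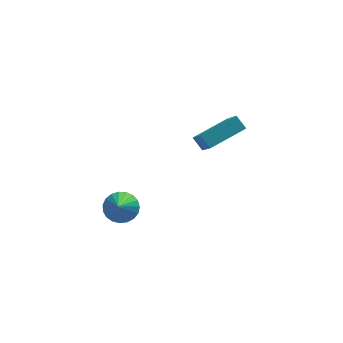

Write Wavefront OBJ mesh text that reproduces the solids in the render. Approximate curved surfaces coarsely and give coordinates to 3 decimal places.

v -2.252 -2.131 2.118
v -1.737 -2.626 1.715
v -2.508 -3.609 3.602
v -1.525 -2.456 1.92
v -1.439 -2.229 2.161
v -1.493 -1.986 2.393
v -1.679 -1.768 2.578
v -1.964 -1.613 2.684
v -2.298 -1.547 2.691
v -2.625 -1.582 2.6
v -2.887 -1.713 2.425
v -3.039 -1.916 2.197
v -3.055 -2.156 1.955
v -2.933 -2.391 1.741
v -2.692 -2.582 1.593
v -2.376 -2.695 1.535
v -2.038 -2.711 1.578
v 2.004 2.639 1.504
v 2.209 1.481 2.647
v 1.612 3.117 2.059
v 1.817 1.959 3.201
v 3.783 3.481 2.039
v 3.988 2.323 3.181
v 3.391 3.959 2.593
v 3.596 2.801 3.736
f 2 1 4
f 2 4 3
f 4 1 5
f 4 5 3
f 5 1 6
f 5 6 3
f 6 1 7
f 6 7 3
f 7 1 8
f 7 8 3
f 8 1 9
f 8 9 3
f 9 1 10
f 9 10 3
f 10 1 11
f 10 11 3
f 11 1 12
f 11 12 3
f 12 1 13
f 12 13 3
f 13 1 14
f 13 14 3
f 14 1 15
f 14 15 3
f 15 1 16
f 15 16 3
f 16 1 17
f 16 17 3
f 17 1 2
f 17 2 3
f 19 21 18
f 22 19 18
f 18 21 20
f 20 22 18
f 19 25 21
f 23 19 22
f 23 25 19
f 21 25 20
f 24 22 20
f 20 25 24
f 24 23 22
f 25 23 24



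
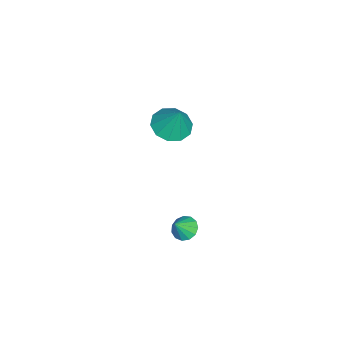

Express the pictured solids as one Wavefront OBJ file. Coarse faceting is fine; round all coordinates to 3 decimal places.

v -3.704 -3.738 2.308
v -2.78 -4.308 2.217
v -3.216 -3.202 3.912
v -2.668 -3.689 1.976
v -2.952 -3.089 1.862
v -3.523 -2.737 1.918
v -4.164 -2.767 2.124
v -4.629 -3.169 2.4
v -4.741 -3.787 2.641
v -4.457 -4.388 2.755
v -3.886 -4.74 2.698
v -3.245 -4.709 2.493
v -1.561 -2.574 -3.998
v -0.973 -2.192 -4.233
v -0.939 -2.946 -3.042
v -1.192 -1.933 -3.99
v -1.528 -1.878 -3.75
v -1.875 -2.044 -3.588
v -2.122 -2.378 -3.557
v -2.191 -2.775 -3.666
v -2.061 -3.108 -3.88
v -1.772 -3.271 -4.132
v -1.416 -3.214 -4.341
v -1.106 -2.953 -4.442
v -0.941 -2.572 -4.401
f 2 1 4
f 2 4 3
f 4 1 5
f 4 5 3
f 5 1 6
f 5 6 3
f 6 1 7
f 6 7 3
f 7 1 8
f 7 8 3
f 8 1 9
f 8 9 3
f 9 1 10
f 9 10 3
f 10 1 11
f 10 11 3
f 11 1 12
f 11 12 3
f 12 1 2
f 12 2 3
f 14 13 16
f 14 16 15
f 16 13 17
f 16 17 15
f 17 13 18
f 17 18 15
f 18 13 19
f 18 19 15
f 19 13 20
f 19 20 15
f 20 13 21
f 20 21 15
f 21 13 22
f 21 22 15
f 22 13 23
f 22 23 15
f 23 13 24
f 23 24 15
f 24 13 25
f 24 25 15
f 25 13 14
f 25 14 15



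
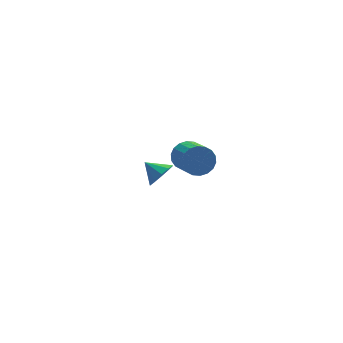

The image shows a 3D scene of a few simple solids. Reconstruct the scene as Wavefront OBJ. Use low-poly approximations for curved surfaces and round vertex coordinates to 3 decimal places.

v -0.237 1.997 -3.273
v 0.268 2.61 -3.478
v -0.863 2.703 -2.707
v -0.091 2.577 -3.834
v -0.506 2.322 -3.976
v -0.817 1.943 -3.849
v -0.907 1.585 -3.502
v -0.741 1.384 -3.068
v -0.382 1.418 -2.711
v 0.032 1.672 -2.57
v 0.344 2.051 -2.696
v 0.434 2.409 -3.043
v -0.454 -3.17 2.152
v -0.151 -3.475 1.489
v -0.062 -4.855 2.165
v -0.366 -4.55 2.828
v 0.135 -3.37 1.665
v 0.224 -4.751 2.341
v 0.304 -3.226 1.938
v 0.393 -4.607 2.614
v 0.323 -3.07 2.253
v 0.412 -4.451 2.929
v 0.188 -2.935 2.547
v 0.277 -4.316 3.224
v -0.074 -2.846 2.764
v 0.014 -4.226 3.44
v -0.412 -2.82 2.859
v -0.323 -4.201 3.535
v -0.758 -2.865 2.815
v -0.669 -4.245 3.491
v -1.044 -2.969 2.639
v -0.955 -4.35 3.315
v -1.213 -3.113 2.366
v -1.124 -4.494 3.042
v -1.232 -3.269 2.051
v -1.143 -4.65 2.727
v -1.097 -3.404 1.756
v -1.008 -4.785 2.433
v -0.834 -3.494 1.54
v -0.746 -4.874 2.216
v -0.497 -3.519 1.445
v -0.408 -4.9 2.121
f 2 1 4
f 2 4 3
f 4 1 5
f 4 5 3
f 5 1 6
f 5 6 3
f 6 1 7
f 6 7 3
f 7 1 8
f 7 8 3
f 8 1 9
f 8 9 3
f 9 1 10
f 9 10 3
f 10 1 11
f 10 11 3
f 11 1 12
f 11 12 3
f 12 1 2
f 12 2 3
f 14 13 17
f 14 17 15
f 15 17 18
f 15 18 16
f 17 13 19
f 17 19 18
f 18 19 20
f 18 20 16
f 19 13 21
f 19 21 20
f 20 21 22
f 20 22 16
f 21 13 23
f 21 23 22
f 22 23 24
f 22 24 16
f 23 13 25
f 23 25 24
f 24 25 26
f 24 26 16
f 25 13 27
f 25 27 26
f 26 27 28
f 26 28 16
f 27 13 29
f 27 29 28
f 28 29 30
f 28 30 16
f 29 13 31
f 29 31 30
f 30 31 32
f 30 32 16
f 31 13 33
f 31 33 32
f 32 33 34
f 32 34 16
f 33 13 35
f 33 35 34
f 34 35 36
f 34 36 16
f 35 13 37
f 35 37 36
f 36 37 38
f 36 38 16
f 37 13 39
f 37 39 38
f 38 39 40
f 38 40 16
f 39 13 41
f 39 41 40
f 40 41 42
f 40 42 16
f 41 13 14
f 41 14 42
f 42 14 15
f 42 15 16



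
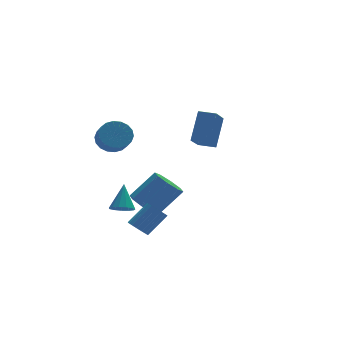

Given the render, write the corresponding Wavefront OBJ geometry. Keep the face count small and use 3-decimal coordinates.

v 3.126 3.719 -1.723
v 2.179 2.331 -0.657
v 2.255 4.355 -1.669
v 1.307 2.967 -0.603
v 3.893 4.613 0.123
v 2.945 3.225 1.189
v 3.021 5.249 0.177
v 2.074 3.861 1.243
v -3.848 -3.318 -3.809
v -3.378 -3.2 -4.3
v -2.222 -2.983 -3.142
v -2.692 -3.102 -2.651
v -3.5 -2.9 -4.234
v -2.345 -2.684 -3.076
v -3.702 -2.696 -4.07
v -2.547 -2.48 -2.913
v -3.938 -2.635 -3.847
v -2.782 -2.419 -2.689
v -4.152 -2.73 -3.615
v -2.997 -2.514 -2.457
v -4.297 -2.96 -3.427
v -3.142 -2.744 -2.269
v -4.339 -3.272 -3.327
v -3.184 -3.056 -2.169
v -4.269 -3.595 -3.337
v -3.113 -3.378 -2.179
v -4.102 -3.854 -3.455
v -2.946 -3.637 -2.298
v -3.876 -3.99 -3.655
v -2.721 -3.774 -2.497
v -3.645 -3.973 -3.889
v -2.489 -3.756 -2.731
v -3.459 -3.805 -4.105
v -2.304 -3.589 -2.948
v -3.363 -3.526 -4.254
v -2.208 -3.31 -3.096
v -3.928 -0.748 -3.513
v -3.274 -1.047 -3.508
v -3.512 0.188 -2.107
v -3.245 -0.714 -3.738
v -3.434 -0.391 -3.897
v -3.779 -0.182 -3.933
v -4.172 -0.152 -3.837
v -4.488 -0.311 -3.638
v -4.626 -0.609 -3.399
v -4.542 -0.951 -3.197
v -4.264 -1.228 -3.095
v -3.879 -1.352 -3.126
v -3.51 -1.285 -3.28
v -3.425 2.619 0.343
v -2.672 2.204 -0.149
v -2.683 1.386 0.525
v -3.435 1.801 1.017
v -2.468 2.451 0.154
v -2.478 1.632 0.827
v -2.452 2.73 0.494
v -2.463 1.912 1.168
v -2.63 2.988 0.804
v -2.641 2.17 1.478
v -2.965 3.173 1.023
v -2.975 2.354 1.697
v -3.391 3.248 1.107
v -3.401 2.429 1.781
v -3.823 3.198 1.04
v -3.834 2.38 1.714
v -4.177 3.034 0.835
v -4.188 2.216 1.509
v -4.382 2.788 0.533
v -4.392 1.969 1.206
v -4.397 2.508 0.192
v -4.408 1.69 0.866
v -4.219 2.25 -0.118
v -4.23 1.432 0.556
v -3.885 2.066 -0.337
v -3.895 1.247 0.337
v -3.459 1.991 -0.421
v -3.469 1.172 0.253
v -3.026 2.04 -0.354
v -3.037 1.222 0.32
v -2.343 0.321 -3.979
v -1.611 0.532 -4.671
v -0.144 0.551 -3.113
v -0.877 0.339 -2.421
v -1.938 1.183 -4.37
v -0.471 1.201 -2.812
v -2.503 1.329 -3.84
v -1.036 1.347 -2.282
v -2.975 0.884 -3.391
v -1.508 0.902 -1.833
v -3.076 0.109 -3.287
v -1.609 0.128 -1.729
v -2.749 -0.541 -3.588
v -1.282 -0.523 -2.03
v -2.184 -0.687 -4.118
v -0.717 -0.669 -2.56
v -1.712 -0.242 -4.567
v -0.245 -0.224 -3.009
f 2 4 1
f 5 2 1
f 1 4 3
f 3 5 1
f 2 8 4
f 6 2 5
f 6 8 2
f 4 8 3
f 7 5 3
f 3 8 7
f 7 6 5
f 8 6 7
f 10 9 13
f 10 13 11
f 11 13 14
f 11 14 12
f 13 9 15
f 13 15 14
f 14 15 16
f 14 16 12
f 15 9 17
f 15 17 16
f 16 17 18
f 16 18 12
f 17 9 19
f 17 19 18
f 18 19 20
f 18 20 12
f 19 9 21
f 19 21 20
f 20 21 22
f 20 22 12
f 21 9 23
f 21 23 22
f 22 23 24
f 22 24 12
f 23 9 25
f 23 25 24
f 24 25 26
f 24 26 12
f 25 9 27
f 25 27 26
f 26 27 28
f 26 28 12
f 27 9 29
f 27 29 28
f 28 29 30
f 28 30 12
f 29 9 31
f 29 31 30
f 30 31 32
f 30 32 12
f 31 9 33
f 31 33 32
f 32 33 34
f 32 34 12
f 33 9 35
f 33 35 34
f 34 35 36
f 34 36 12
f 35 9 10
f 35 10 36
f 36 10 11
f 36 11 12
f 38 37 40
f 38 40 39
f 40 37 41
f 40 41 39
f 41 37 42
f 41 42 39
f 42 37 43
f 42 43 39
f 43 37 44
f 43 44 39
f 44 37 45
f 44 45 39
f 45 37 46
f 45 46 39
f 46 37 47
f 46 47 39
f 47 37 48
f 47 48 39
f 48 37 49
f 48 49 39
f 49 37 38
f 49 38 39
f 51 50 54
f 51 54 52
f 52 54 55
f 52 55 53
f 54 50 56
f 54 56 55
f 55 56 57
f 55 57 53
f 56 50 58
f 56 58 57
f 57 58 59
f 57 59 53
f 58 50 60
f 58 60 59
f 59 60 61
f 59 61 53
f 60 50 62
f 60 62 61
f 61 62 63
f 61 63 53
f 62 50 64
f 62 64 63
f 63 64 65
f 63 65 53
f 64 50 66
f 64 66 65
f 65 66 67
f 65 67 53
f 66 50 68
f 66 68 67
f 67 68 69
f 67 69 53
f 68 50 70
f 68 70 69
f 69 70 71
f 69 71 53
f 70 50 72
f 70 72 71
f 71 72 73
f 71 73 53
f 72 50 74
f 72 74 73
f 73 74 75
f 73 75 53
f 74 50 76
f 74 76 75
f 75 76 77
f 75 77 53
f 76 50 78
f 76 78 77
f 77 78 79
f 77 79 53
f 78 50 51
f 78 51 79
f 79 51 52
f 79 52 53
f 81 80 84
f 81 84 82
f 82 84 85
f 82 85 83
f 84 80 86
f 84 86 85
f 85 86 87
f 85 87 83
f 86 80 88
f 86 88 87
f 87 88 89
f 87 89 83
f 88 80 90
f 88 90 89
f 89 90 91
f 89 91 83
f 90 80 92
f 90 92 91
f 91 92 93
f 91 93 83
f 92 80 94
f 92 94 93
f 93 94 95
f 93 95 83
f 94 80 96
f 94 96 95
f 95 96 97
f 95 97 83
f 96 80 81
f 96 81 97
f 97 81 82
f 97 82 83



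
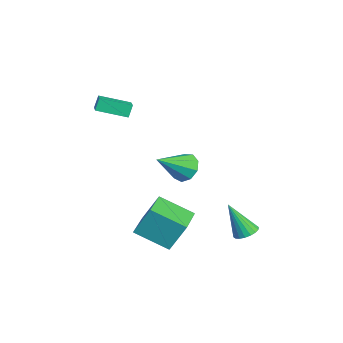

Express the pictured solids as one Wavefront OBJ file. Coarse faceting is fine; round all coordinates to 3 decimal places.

v 2.776 3.918 -3.659
v 3.456 4.023 -3.485
v 2.424 3.042 -1.761
v 3.317 4.289 -3.388
v 3.07 4.482 -3.344
v 2.765 4.563 -3.363
v 2.463 4.517 -3.441
v 2.222 4.351 -3.562
v 2.091 4.1 -3.702
v 2.095 3.813 -3.834
v 2.235 3.546 -3.931
v 2.481 3.354 -3.974
v 2.786 3.272 -3.955
v 3.089 3.319 -3.877
v 3.33 3.484 -3.757
v 3.461 3.736 -3.617
v -3.7 -2.94 2.559
v -3.964 -2.678 3.29
v -3.378 -1.267 2.076
v -3.642 -1.006 2.807
v -2.018 -3.074 3.213
v -2.282 -2.813 3.944
v -1.696 -1.402 2.73
v -1.96 -1.14 3.461
v 1.693 -1.203 -2.795
v 1.788 -0.353 -1.223
v 2.439 0.486 -3.753
v 2.533 1.336 -2.181
v 3.707 -1.936 -2.519
v 3.801 -1.086 -0.947
v 4.452 -0.247 -3.477
v 4.547 0.603 -1.905
v -0.309 1.31 -0.459
v 0.223 1.039 -1.186
v 0.489 -0.29 0.719
v 0.543 1.464 -0.825
v 0.465 1.817 -0.293
v 0.025 1.932 0.161
v -0.571 1.756 0.326
v -1.044 1.371 0.123
v -1.173 0.957 -0.352
v -0.898 0.708 -0.877
v -0.347 0.741 -1.206
f 2 1 4
f 2 4 3
f 4 1 5
f 4 5 3
f 5 1 6
f 5 6 3
f 6 1 7
f 6 7 3
f 7 1 8
f 7 8 3
f 8 1 9
f 8 9 3
f 9 1 10
f 9 10 3
f 10 1 11
f 10 11 3
f 11 1 12
f 11 12 3
f 12 1 13
f 12 13 3
f 13 1 14
f 13 14 3
f 14 1 15
f 14 15 3
f 15 1 16
f 15 16 3
f 16 1 2
f 16 2 3
f 18 20 17
f 21 18 17
f 17 20 19
f 19 21 17
f 18 24 20
f 22 18 21
f 22 24 18
f 20 24 19
f 23 21 19
f 19 24 23
f 23 22 21
f 24 22 23
f 26 28 25
f 29 26 25
f 25 28 27
f 27 29 25
f 26 32 28
f 30 26 29
f 30 32 26
f 28 32 27
f 31 29 27
f 27 32 31
f 31 30 29
f 32 30 31
f 34 33 36
f 34 36 35
f 36 33 37
f 36 37 35
f 37 33 38
f 37 38 35
f 38 33 39
f 38 39 35
f 39 33 40
f 39 40 35
f 40 33 41
f 40 41 35
f 41 33 42
f 41 42 35
f 42 33 43
f 42 43 35
f 43 33 34
f 43 34 35



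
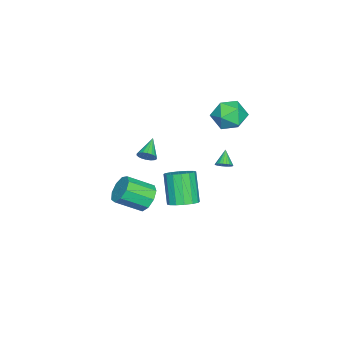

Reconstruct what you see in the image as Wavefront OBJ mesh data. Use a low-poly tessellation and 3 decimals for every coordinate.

v -1.893 -2.372 -4.183
v -1.283 -1.732 -3.717
v -0.536 -3.148 -2.751
v -1.147 -3.788 -3.217
v -1.865 -1.798 -3.364
v -1.118 -3.215 -2.398
v -2.461 -2.133 -3.395
v -1.714 -3.55 -2.429
v -2.791 -2.58 -3.794
v -2.044 -3.996 -2.828
v -2.701 -2.929 -4.376
v -1.954 -4.345 -3.409
v -2.233 -3.018 -4.867
v -1.487 -4.434 -3.901
v -1.606 -2.804 -5.038
v -0.86 -4.22 -4.072
v -1.114 -2.388 -4.809
v -0.367 -3.804 -3.843
v -0.986 -1.965 -4.288
v -0.239 -3.381 -3.321
v 1.601 3.451 2.458
v 1.895 3.694 2.797
v 0.879 3.289 3.202
v 1.787 3.845 2.724
v 1.65 3.935 2.611
v 1.506 3.952 2.475
v 1.377 3.893 2.336
v 1.281 3.766 2.216
v 1.235 3.592 2.132
v 1.244 3.396 2.099
v 1.307 3.208 2.119
v 1.416 3.058 2.192
v 1.552 2.967 2.305
v 1.696 2.951 2.441
v 1.826 3.01 2.58
v 1.921 3.137 2.7
v 1.968 3.311 2.783
v 1.959 3.507 2.817
v -0.959 0.196 -3.317
v -0.217 0.537 -2.852
v -1.139 -0.014 -0.978
v -1.881 -0.356 -1.443
v -0.524 0.913 -2.892
v -1.446 0.362 -1.018
v -0.948 1.096 -3.047
v -1.87 0.545 -1.173
v -1.374 1.038 -3.274
v -2.296 0.487 -1.4
v -1.69 0.754 -3.512
v -2.612 0.203 -1.638
v -1.809 0.32 -3.698
v -2.731 -0.231 -1.824
v -1.701 -0.146 -3.782
v -2.623 -0.697 -1.908
v -1.394 -0.522 -3.742
v -2.316 -1.073 -1.868
v -0.97 -0.705 -3.587
v -1.892 -1.256 -1.713
v -0.544 -0.647 -3.36
v -1.466 -1.198 -1.486
v -0.228 -0.363 -3.122
v -1.15 -0.914 -1.248
v -0.109 0.071 -2.936
v -1.031 -0.48 -1.062
v -1.96 -2.415 -0.575
v -1.663 -2.274 -0.061
v -3.22 -2.505 0.175
v -1.737 -2.031 -0.157
v -1.856 -1.864 -0.335
v -1.994 -1.807 -0.561
v -2.126 -1.869 -0.79
v -2.225 -2.04 -0.976
v -2.271 -2.285 -1.083
v -2.256 -2.556 -1.09
v -2.182 -2.799 -0.994
v -2.064 -2.966 -0.816
v -1.925 -3.024 -0.589
v -1.793 -2.962 -0.361
v -1.694 -2.791 -0.174
v -1.648 -2.545 -0.067
v -3.838 2.405 3.143
v -3.207 3.296 3.526
v -2.413 1.244 3.494
v -1.782 2.135 3.877
v -2.697 1.771 4.484
v -3.577 2.489 4.267
v -2.043 2.051 2.753
v -2.923 2.769 2.536
v -2.097 3.077 3.285
v -2.501 2.904 4.354
v -3.119 1.636 2.666
v -3.523 1.463 3.735
f 2 1 5
f 2 5 3
f 3 5 6
f 3 6 4
f 5 1 7
f 5 7 6
f 6 7 8
f 6 8 4
f 7 1 9
f 7 9 8
f 8 9 10
f 8 10 4
f 9 1 11
f 9 11 10
f 10 11 12
f 10 12 4
f 11 1 13
f 11 13 12
f 12 13 14
f 12 14 4
f 13 1 15
f 13 15 14
f 14 15 16
f 14 16 4
f 15 1 17
f 15 17 16
f 16 17 18
f 16 18 4
f 17 1 19
f 17 19 18
f 18 19 20
f 18 20 4
f 19 1 2
f 19 2 20
f 20 2 3
f 20 3 4
f 22 21 24
f 22 24 23
f 24 21 25
f 24 25 23
f 25 21 26
f 25 26 23
f 26 21 27
f 26 27 23
f 27 21 28
f 27 28 23
f 28 21 29
f 28 29 23
f 29 21 30
f 29 30 23
f 30 21 31
f 30 31 23
f 31 21 32
f 31 32 23
f 32 21 33
f 32 33 23
f 33 21 34
f 33 34 23
f 34 21 35
f 34 35 23
f 35 21 36
f 35 36 23
f 36 21 37
f 36 37 23
f 37 21 38
f 37 38 23
f 38 21 22
f 38 22 23
f 40 39 43
f 40 43 41
f 41 43 44
f 41 44 42
f 43 39 45
f 43 45 44
f 44 45 46
f 44 46 42
f 45 39 47
f 45 47 46
f 46 47 48
f 46 48 42
f 47 39 49
f 47 49 48
f 48 49 50
f 48 50 42
f 49 39 51
f 49 51 50
f 50 51 52
f 50 52 42
f 51 39 53
f 51 53 52
f 52 53 54
f 52 54 42
f 53 39 55
f 53 55 54
f 54 55 56
f 54 56 42
f 55 39 57
f 55 57 56
f 56 57 58
f 56 58 42
f 57 39 59
f 57 59 58
f 58 59 60
f 58 60 42
f 59 39 61
f 59 61 60
f 60 61 62
f 60 62 42
f 61 39 63
f 61 63 62
f 62 63 64
f 62 64 42
f 63 39 40
f 63 40 64
f 64 40 41
f 64 41 42
f 66 65 68
f 66 68 67
f 68 65 69
f 68 69 67
f 69 65 70
f 69 70 67
f 70 65 71
f 70 71 67
f 71 65 72
f 71 72 67
f 72 65 73
f 72 73 67
f 73 65 74
f 73 74 67
f 74 65 75
f 74 75 67
f 75 65 76
f 75 76 67
f 76 65 77
f 76 77 67
f 77 65 78
f 77 78 67
f 78 65 79
f 78 79 67
f 79 65 80
f 79 80 67
f 80 65 66
f 80 66 67
f 81 92 86
f 81 86 82
f 81 82 88
f 81 88 91
f 81 91 92
f 82 86 90
f 86 92 85
f 92 91 83
f 91 88 87
f 88 82 89
f 84 90 85
f 84 85 83
f 84 83 87
f 84 87 89
f 84 89 90
f 85 90 86
f 83 85 92
f 87 83 91
f 89 87 88
f 90 89 82



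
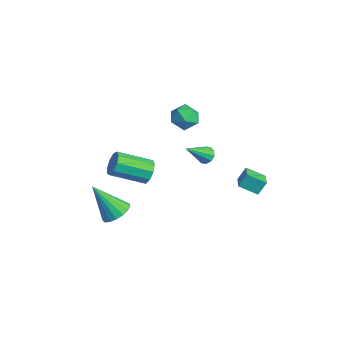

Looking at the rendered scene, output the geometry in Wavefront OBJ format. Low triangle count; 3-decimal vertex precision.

v -1.782 -3.189 -0.496
v -1.199 -2.832 0.009
v -2.778 -4.011 1.236
v -1.487 -2.548 -0.022
v -1.844 -2.41 -0.161
v -2.186 -2.45 -0.377
v -2.436 -2.66 -0.62
v -2.536 -2.991 -0.835
v -2.463 -3.367 -0.972
v -2.235 -3.702 -1
v -1.902 -3.92 -0.912
v -1.542 -3.97 -0.729
v -1.237 -3.841 -0.492
v -1.057 -3.563 -0.257
v -1.043 -3.199 -0.076
v -3.69 2.739 3.64
v -3.323 2.278 4.283
v -3.997 1.542 2.957
v -3.63 1.081 3.6
v -4.377 1.509 3.742
v -4.187 2.249 4.164
v -3.133 1.571 3.076
v -2.943 2.311 3.498
v -2.978 1.556 3.935
v -3.747 1.518 4.346
v -3.573 2.302 2.894
v -4.342 2.264 3.305
v -2.583 -0.847 1.141
v -2.004 -0.897 1.615
v -2.817 -2.544 2.433
v -3.397 -2.493 1.959
v -2.376 -0.611 1.822
v -3.189 -2.257 2.64
v -2.845 -0.435 1.711
v -3.658 -2.081 2.528
v -3.191 -0.452 1.332
v -4.004 -2.098 2.15
v -3.253 -0.653 0.865
v -4.066 -2.299 1.683
v -3.002 -0.946 0.526
v -3.815 -2.592 1.344
v -2.555 -1.192 0.476
v -3.368 -2.838 1.294
v -2.121 -1.277 0.736
v -2.934 -2.923 1.554
v -1.904 -1.16 1.186
v -2.717 -2.806 2.004
v -0.349 1.223 3.321
v 0.069 1.011 3.053
v -0.251 -0.023 4.459
v 0.189 1.226 3.278
v 0.103 1.44 3.52
v -0.155 1.571 3.685
v -0.488 1.569 3.712
v -0.767 1.435 3.59
v -0.888 1.22 3.364
v -0.802 1.006 3.123
v -0.544 0.875 2.957
v -0.211 0.877 2.93
v 0.279 2.788 0.573
v 0.291 3.282 1.313
v -0.559 3.263 0.269
v -0.547 3.757 1.009
v 0.927 3.583 0.031
v 0.939 4.077 0.771
v 0.089 4.058 -0.273
v 0.101 4.552 0.467
f 2 1 4
f 2 4 3
f 4 1 5
f 4 5 3
f 5 1 6
f 5 6 3
f 6 1 7
f 6 7 3
f 7 1 8
f 7 8 3
f 8 1 9
f 8 9 3
f 9 1 10
f 9 10 3
f 10 1 11
f 10 11 3
f 11 1 12
f 11 12 3
f 12 1 13
f 12 13 3
f 13 1 14
f 13 14 3
f 14 1 15
f 14 15 3
f 15 1 2
f 15 2 3
f 16 27 21
f 16 21 17
f 16 17 23
f 16 23 26
f 16 26 27
f 17 21 25
f 21 27 20
f 27 26 18
f 26 23 22
f 23 17 24
f 19 25 20
f 19 20 18
f 19 18 22
f 19 22 24
f 19 24 25
f 20 25 21
f 18 20 27
f 22 18 26
f 24 22 23
f 25 24 17
f 29 28 32
f 29 32 30
f 30 32 33
f 30 33 31
f 32 28 34
f 32 34 33
f 33 34 35
f 33 35 31
f 34 28 36
f 34 36 35
f 35 36 37
f 35 37 31
f 36 28 38
f 36 38 37
f 37 38 39
f 37 39 31
f 38 28 40
f 38 40 39
f 39 40 41
f 39 41 31
f 40 28 42
f 40 42 41
f 41 42 43
f 41 43 31
f 42 28 44
f 42 44 43
f 43 44 45
f 43 45 31
f 44 28 46
f 44 46 45
f 45 46 47
f 45 47 31
f 46 28 29
f 46 29 47
f 47 29 30
f 47 30 31
f 49 48 51
f 49 51 50
f 51 48 52
f 51 52 50
f 52 48 53
f 52 53 50
f 53 48 54
f 53 54 50
f 54 48 55
f 54 55 50
f 55 48 56
f 55 56 50
f 56 48 57
f 56 57 50
f 57 48 58
f 57 58 50
f 58 48 59
f 58 59 50
f 59 48 49
f 59 49 50
f 61 63 60
f 64 61 60
f 60 63 62
f 62 64 60
f 61 67 63
f 65 61 64
f 65 67 61
f 63 67 62
f 66 64 62
f 62 67 66
f 66 65 64
f 67 65 66



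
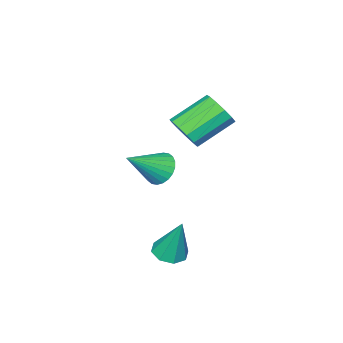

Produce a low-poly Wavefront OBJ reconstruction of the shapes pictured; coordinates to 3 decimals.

v 0.261 -2.501 -0.319
v 0.746 -2.489 -0.968
v 1.739 -2.879 0.779
v 0.756 -2.186 -0.877
v 0.691 -1.932 -0.702
v 0.561 -1.763 -0.469
v 0.385 -1.707 -0.212
v 0.19 -1.772 0.028
v 0.006 -1.948 0.215
v -0.14 -2.208 0.321
v -0.224 -2.512 0.33
v -0.234 -2.815 0.24
v -0.17 -3.07 0.064
v -0.039 -3.238 -0.169
v 0.137 -3.294 -0.426
v 0.332 -3.229 -0.666
v 0.516 -3.053 -0.853
v 0.661 -2.794 -0.959
v 0.194 -1.305 2.145
v 0.59 -1.531 2.863
v -0.879 -0.961 3.852
v -1.274 -0.735 3.135
v 0.711 -1.075 2.78
v -0.758 -0.505 3.769
v 0.668 -0.692 2.496
v -0.801 -0.122 3.485
v 0.474 -0.504 2.1
v -0.994 0.066 3.089
v 0.192 -0.57 1.719
v -1.276 0 2.708
v -0.09 -0.869 1.473
v -1.558 -0.299 2.462
v -0.281 -1.307 1.441
v -1.75 -0.737 2.43
v -0.322 -1.744 1.632
v -1.79 -1.174 2.621
v -0.199 -2.042 1.987
v -1.667 -1.472 2.976
v 0.049 -2.105 2.391
v -1.419 -1.536 3.381
v 0.343 -1.915 2.718
v -1.125 -1.345 3.707
v 3.817 1.463 -1.431
v 4.191 2.032 -1.632
v 3.823 2.097 0.371
v 3.654 2.115 -1.66
v 3.214 1.815 -1.553
v 3.126 1.31 -1.375
v 3.444 0.893 -1.229
v 3.98 0.811 -1.201
v 4.421 1.11 -1.308
v 4.508 1.616 -1.487
f 2 1 4
f 2 4 3
f 4 1 5
f 4 5 3
f 5 1 6
f 5 6 3
f 6 1 7
f 6 7 3
f 7 1 8
f 7 8 3
f 8 1 9
f 8 9 3
f 9 1 10
f 9 10 3
f 10 1 11
f 10 11 3
f 11 1 12
f 11 12 3
f 12 1 13
f 12 13 3
f 13 1 14
f 13 14 3
f 14 1 15
f 14 15 3
f 15 1 16
f 15 16 3
f 16 1 17
f 16 17 3
f 17 1 18
f 17 18 3
f 18 1 2
f 18 2 3
f 20 19 23
f 20 23 21
f 21 23 24
f 21 24 22
f 23 19 25
f 23 25 24
f 24 25 26
f 24 26 22
f 25 19 27
f 25 27 26
f 26 27 28
f 26 28 22
f 27 19 29
f 27 29 28
f 28 29 30
f 28 30 22
f 29 19 31
f 29 31 30
f 30 31 32
f 30 32 22
f 31 19 33
f 31 33 32
f 32 33 34
f 32 34 22
f 33 19 35
f 33 35 34
f 34 35 36
f 34 36 22
f 35 19 37
f 35 37 36
f 36 37 38
f 36 38 22
f 37 19 39
f 37 39 38
f 38 39 40
f 38 40 22
f 39 19 41
f 39 41 40
f 40 41 42
f 40 42 22
f 41 19 20
f 41 20 42
f 42 20 21
f 42 21 22
f 44 43 46
f 44 46 45
f 46 43 47
f 46 47 45
f 47 43 48
f 47 48 45
f 48 43 49
f 48 49 45
f 49 43 50
f 49 50 45
f 50 43 51
f 50 51 45
f 51 43 52
f 51 52 45
f 52 43 44
f 52 44 45



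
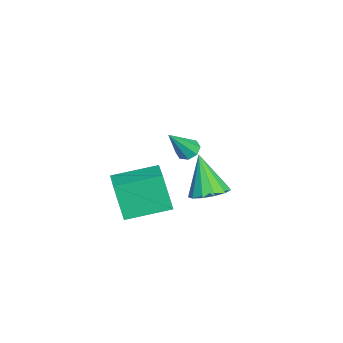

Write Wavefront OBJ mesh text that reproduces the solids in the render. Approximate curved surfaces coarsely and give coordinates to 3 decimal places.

v -1.918 2.642 0.075
v -1.367 2.737 -0.193
v -1.062 1.878 1.565
v -1.505 3.104 0.075
v -1.885 3.2 0.342
v -2.284 2.969 0.454
v -2.469 2.547 0.343
v -2.331 2.179 0.076
v -1.952 2.083 -0.192
v -1.552 2.314 -0.303
v 2.538 4.155 0.529
v 3.401 3.967 0.821
v 1.782 3.585 2.391
v 3.311 4.47 0.939
v 2.977 4.873 0.926
v 2.503 5.048 0.787
v 2.04 4.94 0.566
v 1.736 4.582 0.333
v 1.686 4.089 0.162
v 1.907 3.618 0.108
v 2.328 3.316 0.186
v 2.816 3.281 0.374
v 3.216 3.524 0.611
v 3.41 0.506 -0.237
v 3.079 0.01 1.609
v 2.777 2.475 0.178
v 2.447 1.98 2.025
v 4.733 0.86 0.095
v 4.403 0.365 1.942
v 4.101 2.83 0.511
v 3.77 2.334 2.357
f 2 1 4
f 2 4 3
f 4 1 5
f 4 5 3
f 5 1 6
f 5 6 3
f 6 1 7
f 6 7 3
f 7 1 8
f 7 8 3
f 8 1 9
f 8 9 3
f 9 1 10
f 9 10 3
f 10 1 2
f 10 2 3
f 12 11 14
f 12 14 13
f 14 11 15
f 14 15 13
f 15 11 16
f 15 16 13
f 16 11 17
f 16 17 13
f 17 11 18
f 17 18 13
f 18 11 19
f 18 19 13
f 19 11 20
f 19 20 13
f 20 11 21
f 20 21 13
f 21 11 22
f 21 22 13
f 22 11 23
f 22 23 13
f 23 11 12
f 23 12 13
f 25 27 24
f 28 25 24
f 24 27 26
f 26 28 24
f 25 31 27
f 29 25 28
f 29 31 25
f 27 31 26
f 30 28 26
f 26 31 30
f 30 29 28
f 31 29 30



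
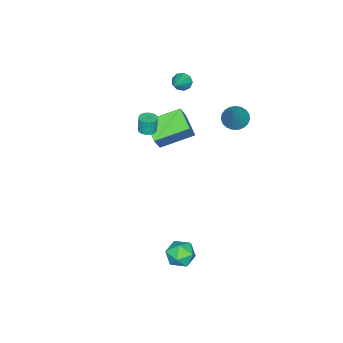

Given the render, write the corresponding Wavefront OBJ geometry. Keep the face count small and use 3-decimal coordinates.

v -4.668 -2.935 2.419
v -4.445 -2.685 1.922
v -3.252 -2.605 3.221
v -4.638 -2.401 2.147
v -4.846 -2.368 2.499
v -4.97 -2.599 2.815
v -4.953 -2.988 2.945
v -4.803 -3.352 2.829
v -4.589 -3.521 2.522
v -4.413 -3.416 2.167
v -4.356 -3.086 1.93
v 3.552 2.274 -4.416
v 3.942 1.899 -3.705
v 2.398 1.421 -4.235
v 2.788 1.046 -3.524
v 2.512 1.895 -3.485
v 3.225 2.422 -3.598
v 3.115 0.898 -4.342
v 3.828 1.425 -4.455
v 3.671 1.048 -3.66
v 3.299 1.664 -3.13
v 3.041 1.656 -4.81
v 2.669 2.272 -4.28
v -1.265 -3.068 0.761
v -0.798 -2.866 0.791
v -0.868 -2.849 1.788
v -1.335 -3.052 1.759
v -0.91 -2.702 0.78
v -0.981 -2.686 1.778
v -1.077 -2.594 0.767
v -1.147 -2.578 1.764
v -1.272 -2.558 0.752
v -1.342 -2.542 1.75
v -1.466 -2.6 0.739
v -1.537 -2.584 1.737
v -1.63 -2.713 0.73
v -1.7 -2.697 1.727
v -1.738 -2.88 0.725
v -1.808 -2.864 1.722
v -1.774 -3.076 0.726
v -1.844 -3.06 1.723
v -1.732 -3.271 0.732
v -1.802 -3.254 1.729
v -1.619 -3.434 0.742
v -1.69 -3.418 1.74
v -1.453 -3.542 0.756
v -1.523 -3.526 1.753
v -1.258 -3.578 0.77
v -1.328 -3.562 1.768
v -1.063 -3.536 0.783
v -1.134 -3.52 1.781
v -0.9 -3.423 0.793
v -0.97 -3.407 1.79
v -0.792 -3.256 0.798
v -0.862 -3.24 1.795
v -0.756 -3.06 0.797
v -0.826 -3.044 1.794
v -4.576 -2.629 -0.307
v -3.777 -2.505 0.945
v -3.765 -1.56 -0.93
v -2.965 -1.436 0.321
v -3.235 -4.064 -1.021
v -2.435 -3.94 0.23
v -2.423 -2.995 -1.645
v -1.624 -2.871 -0.393
v -4.234 0.668 1.227
v -3.78 1.105 0.766
v -3.046 1.152 2.853
v -4.003 1.32 0.865
v -4.265 1.421 1.026
v -4.522 1.393 1.223
v -4.729 1.239 1.419
v -4.85 0.987 1.583
v -4.865 0.68 1.685
v -4.77 0.37 1.708
v -4.583 0.112 1.648
v -4.335 -0.049 1.515
v -4.07 -0.087 1.332
v -3.833 0.006 1.132
v -3.665 0.214 0.947
v -3.596 0.5 0.811
v -3.636 0.815 0.747
f 2 1 4
f 2 4 3
f 4 1 5
f 4 5 3
f 5 1 6
f 5 6 3
f 6 1 7
f 6 7 3
f 7 1 8
f 7 8 3
f 8 1 9
f 8 9 3
f 9 1 10
f 9 10 3
f 10 1 11
f 10 11 3
f 11 1 2
f 11 2 3
f 12 23 17
f 12 17 13
f 12 13 19
f 12 19 22
f 12 22 23
f 13 17 21
f 17 23 16
f 23 22 14
f 22 19 18
f 19 13 20
f 15 21 16
f 15 16 14
f 15 14 18
f 15 18 20
f 15 20 21
f 16 21 17
f 14 16 23
f 18 14 22
f 20 18 19
f 21 20 13
f 25 24 28
f 25 28 26
f 26 28 29
f 26 29 27
f 28 24 30
f 28 30 29
f 29 30 31
f 29 31 27
f 30 24 32
f 30 32 31
f 31 32 33
f 31 33 27
f 32 24 34
f 32 34 33
f 33 34 35
f 33 35 27
f 34 24 36
f 34 36 35
f 35 36 37
f 35 37 27
f 36 24 38
f 36 38 37
f 37 38 39
f 37 39 27
f 38 24 40
f 38 40 39
f 39 40 41
f 39 41 27
f 40 24 42
f 40 42 41
f 41 42 43
f 41 43 27
f 42 24 44
f 42 44 43
f 43 44 45
f 43 45 27
f 44 24 46
f 44 46 45
f 45 46 47
f 45 47 27
f 46 24 48
f 46 48 47
f 47 48 49
f 47 49 27
f 48 24 50
f 48 50 49
f 49 50 51
f 49 51 27
f 50 24 52
f 50 52 51
f 51 52 53
f 51 53 27
f 52 24 54
f 52 54 53
f 53 54 55
f 53 55 27
f 54 24 56
f 54 56 55
f 55 56 57
f 55 57 27
f 56 24 25
f 56 25 57
f 57 25 26
f 57 26 27
f 59 61 58
f 62 59 58
f 58 61 60
f 60 62 58
f 59 65 61
f 63 59 62
f 63 65 59
f 61 65 60
f 64 62 60
f 60 65 64
f 64 63 62
f 65 63 64
f 67 66 69
f 67 69 68
f 69 66 70
f 69 70 68
f 70 66 71
f 70 71 68
f 71 66 72
f 71 72 68
f 72 66 73
f 72 73 68
f 73 66 74
f 73 74 68
f 74 66 75
f 74 75 68
f 75 66 76
f 75 76 68
f 76 66 77
f 76 77 68
f 77 66 78
f 77 78 68
f 78 66 79
f 78 79 68
f 79 66 80
f 79 80 68
f 80 66 81
f 80 81 68
f 81 66 82
f 81 82 68
f 82 66 67
f 82 67 68



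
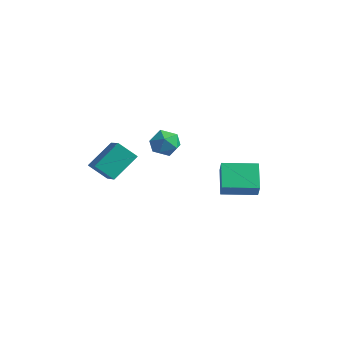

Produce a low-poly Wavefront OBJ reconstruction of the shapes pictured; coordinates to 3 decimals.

v 1.508 3.746 2.049
v 1.91 3.334 2.975
v 3.062 5.048 1.952
v 3.464 4.636 2.878
v 2.456 2.544 1.102
v 2.858 2.132 2.028
v 4.01 3.846 1.005
v 4.412 3.434 1.931
v -2.268 4.211 3.278
v -1.446 4.072 2.748
v -2.474 2.628 3.372
v -1.652 2.489 2.842
v -1.593 2.845 3.762
v -1.465 3.823 3.704
v -2.455 2.877 2.416
v -2.327 3.855 2.358
v -1.561 3.248 2.215
v -1.028 3.228 3.047
v -2.892 3.472 3.073
v -2.359 3.452 3.905
v -3.656 0.392 1.006
v -4.642 -0.049 1.897
v -3.316 1.983 2.168
v -4.302 1.543 3.059
v -2.278 -0.643 2.021
v -3.264 -1.083 2.912
v -1.938 0.949 3.183
v -2.924 0.508 4.074
f 2 4 1
f 5 2 1
f 1 4 3
f 3 5 1
f 2 8 4
f 6 2 5
f 6 8 2
f 4 8 3
f 7 5 3
f 3 8 7
f 7 6 5
f 8 6 7
f 9 20 14
f 9 14 10
f 9 10 16
f 9 16 19
f 9 19 20
f 10 14 18
f 14 20 13
f 20 19 11
f 19 16 15
f 16 10 17
f 12 18 13
f 12 13 11
f 12 11 15
f 12 15 17
f 12 17 18
f 13 18 14
f 11 13 20
f 15 11 19
f 17 15 16
f 18 17 10
f 22 24 21
f 25 22 21
f 21 24 23
f 23 25 21
f 22 28 24
f 26 22 25
f 26 28 22
f 24 28 23
f 27 25 23
f 23 28 27
f 27 26 25
f 28 26 27



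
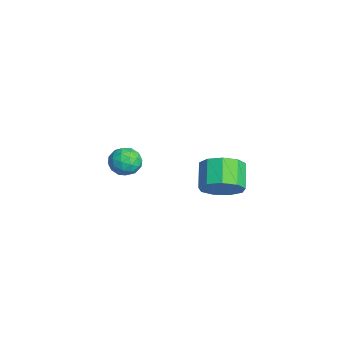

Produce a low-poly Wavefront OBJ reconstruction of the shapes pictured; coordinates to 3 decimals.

v 4.272 0.68 -1.48
v 4.868 1.253 -0.833
v 3.723 1.494 0.007
v 3.128 0.92 -0.64
v 4.583 1.673 -1.341
v 3.438 1.914 -0.502
v 4.153 1.628 -1.915
v 3.008 1.869 -1.075
v 3.779 1.139 -2.285
v 2.634 1.38 -1.445
v 3.635 0.435 -2.278
v 2.491 0.676 -1.438
v 3.79 -0.154 -1.898
v 2.646 0.086 -1.058
v 4.171 -0.353 -1.322
v 3.026 -0.113 -0.482
v 4.599 -0.069 -0.82
v 3.454 0.172 0.02
v 4.874 0.565 -0.627
v 3.729 0.806 0.213
v -2.287 -2.353 -2.881
v -1.737 -1.928 -3.408
v -2.203 -3.492 -3.712
v -1.653 -3.067 -4.239
v -1.398 -3.299 -3.438
v -1.449 -2.595 -2.924
v -2.491 -2.825 -4.196
v -2.542 -2.121 -3.682
v -1.863 -2.22 -4.221
v -1.187 -2.512 -3.752
v -2.753 -2.908 -3.368
v -2.077 -3.2 -2.899
v -2.019 -2.041 -3.072
v -1.921 -3.379 -4.048
v -1.771 -3.516 -3.577
v -1.447 -3.266 -3.887
v -1.85 -2.433 -2.787
v -1.527 -2.183 -3.097
v -1.328 -2.988 -3.114
v -2.413 -3.237 -4.023
v -2.09 -2.987 -4.333
v -2.493 -2.154 -3.233
v -2.169 -1.904 -3.543
v -2.612 -2.432 -4.006
v -1.77 -1.962 -3.859
v -1.721 -2.632 -4.348
v -2.213 -2.49 -4.322
v -2.243 -2.076 -4.021
v -1.373 -2.134 -3.584
v -1.324 -2.803 -4.072
v -1.173 -2.94 -3.601
v -1.204 -2.526 -3.299
v -1.447 -2.306 -4.062
v -2.616 -2.617 -3.048
v -2.567 -3.286 -3.536
v -2.736 -2.894 -3.821
v -2.767 -2.48 -3.519
v -2.219 -2.788 -2.772
v -2.17 -3.458 -3.261
v -1.697 -3.344 -3.099
v -1.727 -2.93 -2.798
v -2.493 -3.114 -3.058
f 2 1 5
f 2 5 3
f 3 5 6
f 3 6 4
f 5 1 7
f 5 7 6
f 6 7 8
f 6 8 4
f 7 1 9
f 7 9 8
f 8 9 10
f 8 10 4
f 9 1 11
f 9 11 10
f 10 11 12
f 10 12 4
f 11 1 13
f 11 13 12
f 12 13 14
f 12 14 4
f 13 1 15
f 13 15 14
f 14 15 16
f 14 16 4
f 15 1 17
f 15 17 16
f 16 17 18
f 16 18 4
f 17 1 19
f 17 19 18
f 18 19 20
f 18 20 4
f 19 1 2
f 19 2 20
f 20 2 3
f 20 3 4
f 21 58 37
f 58 32 61
f 37 61 26
f 58 61 37
f 21 37 33
f 37 26 38
f 33 38 22
f 37 38 33
f 21 33 42
f 33 22 43
f 42 43 28
f 33 43 42
f 21 42 54
f 42 28 57
f 54 57 31
f 42 57 54
f 21 54 58
f 54 31 62
f 58 62 32
f 54 62 58
f 22 38 49
f 38 26 52
f 49 52 30
f 38 52 49
f 26 61 39
f 61 32 60
f 39 60 25
f 61 60 39
f 32 62 59
f 62 31 55
f 59 55 23
f 62 55 59
f 31 57 56
f 57 28 44
f 56 44 27
f 57 44 56
f 28 43 48
f 43 22 45
f 48 45 29
f 43 45 48
f 24 50 36
f 50 30 51
f 36 51 25
f 50 51 36
f 24 36 34
f 36 25 35
f 34 35 23
f 36 35 34
f 24 34 41
f 34 23 40
f 41 40 27
f 34 40 41
f 24 41 46
f 41 27 47
f 46 47 29
f 41 47 46
f 24 46 50
f 46 29 53
f 50 53 30
f 46 53 50
f 25 51 39
f 51 30 52
f 39 52 26
f 51 52 39
f 23 35 59
f 35 25 60
f 59 60 32
f 35 60 59
f 27 40 56
f 40 23 55
f 56 55 31
f 40 55 56
f 29 47 48
f 47 27 44
f 48 44 28
f 47 44 48
f 30 53 49
f 53 29 45
f 49 45 22
f 53 45 49

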